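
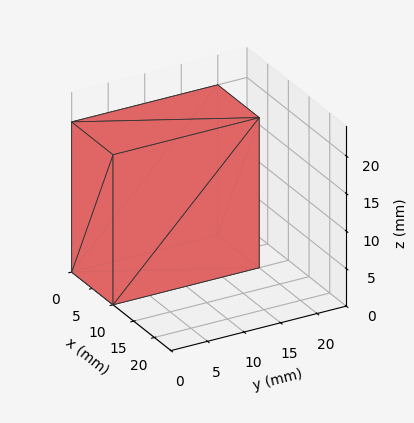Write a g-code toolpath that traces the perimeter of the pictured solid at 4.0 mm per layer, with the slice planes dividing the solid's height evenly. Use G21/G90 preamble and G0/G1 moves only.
Reading the render: the shape is a rectangular box, roughly 10 × 20 mm footprint and 20 mm tall (dimensions read to the nearest mm from the axis ticks). For the g-code, the solid's height is divided into equal slices at the stated Δz and each level perimeter traced with G1 moves after a G0 lift.

; perimeter-only toolpath
G21 ; units = mm
G90 ; absolute positioning
G28 ; home
; layer 1
G0 Z4.0
G0 X0.0 Y0.0
G1 X10.0 Y0.0
G1 X10.0 Y20.0
G1 X0.0 Y20.0
G1 X0.0 Y0.0
; layer 2
G0 Z8.0
G0 X0.0 Y0.0
G1 X10.0 Y0.0
G1 X10.0 Y20.0
G1 X0.0 Y20.0
G1 X0.0 Y0.0
; layer 3
G0 Z12.0
G0 X0.0 Y0.0
G1 X10.0 Y0.0
G1 X10.0 Y20.0
G1 X0.0 Y20.0
G1 X0.0 Y0.0
; layer 4
G0 Z16.0
G0 X0.0 Y0.0
G1 X10.0 Y0.0
G1 X10.0 Y20.0
G1 X0.0 Y20.0
G1 X0.0 Y0.0
; layer 5
G0 Z20.0
G0 X0.0 Y0.0
G1 X10.0 Y0.0
G1 X10.0 Y20.0
G1 X0.0 Y20.0
G1 X0.0 Y0.0
M2 ; end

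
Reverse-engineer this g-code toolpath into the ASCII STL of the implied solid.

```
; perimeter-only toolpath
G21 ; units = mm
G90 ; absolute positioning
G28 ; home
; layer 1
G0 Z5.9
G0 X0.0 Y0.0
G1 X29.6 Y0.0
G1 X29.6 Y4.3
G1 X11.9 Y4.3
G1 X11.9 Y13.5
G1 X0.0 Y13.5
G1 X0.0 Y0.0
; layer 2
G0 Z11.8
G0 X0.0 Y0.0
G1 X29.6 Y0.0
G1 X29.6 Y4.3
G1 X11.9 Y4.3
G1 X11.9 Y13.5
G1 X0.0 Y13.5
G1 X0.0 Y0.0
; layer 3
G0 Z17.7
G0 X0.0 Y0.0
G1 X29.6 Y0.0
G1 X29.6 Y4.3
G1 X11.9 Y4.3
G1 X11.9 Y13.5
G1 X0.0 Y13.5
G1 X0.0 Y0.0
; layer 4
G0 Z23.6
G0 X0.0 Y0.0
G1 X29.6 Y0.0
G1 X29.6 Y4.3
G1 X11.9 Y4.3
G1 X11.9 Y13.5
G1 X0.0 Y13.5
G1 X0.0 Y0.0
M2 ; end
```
solid part
  facet normal 0.0000 0.0000 -1.0000
    outer loop
      vertex 29.6 4.3 0.0
      vertex 29.6 0.0 0.0
      vertex 0.0 0.0 0.0
    endloop
  endfacet
  facet normal 0.0000 0.0000 -1.0000
    outer loop
      vertex 11.9 4.3 0.0
      vertex 29.6 4.3 0.0
      vertex 0.0 0.0 0.0
    endloop
  endfacet
  facet normal 0.0000 0.0000 -1.0000
    outer loop
      vertex 11.9 13.5 0.0
      vertex 11.9 4.3 0.0
      vertex 0.0 0.0 0.0
    endloop
  endfacet
  facet normal 0.0000 0.0000 -1.0000
    outer loop
      vertex 0.0 13.5 0.0
      vertex 11.9 13.5 0.0
      vertex 0.0 0.0 0.0
    endloop
  endfacet
  facet normal 0.0000 0.0000 1.0000
    outer loop
      vertex 0.0 0.0 23.6
      vertex 29.6 0.0 23.6
      vertex 29.6 4.3 23.6
    endloop
  endfacet
  facet normal 0.0000 0.0000 1.0000
    outer loop
      vertex 0.0 0.0 23.6
      vertex 29.6 4.3 23.6
      vertex 11.9 4.3 23.6
    endloop
  endfacet
  facet normal 0.0000 0.0000 1.0000
    outer loop
      vertex 0.0 0.0 23.6
      vertex 11.9 4.3 23.6
      vertex 11.9 13.5 23.6
    endloop
  endfacet
  facet normal 0.0000 0.0000 1.0000
    outer loop
      vertex 0.0 0.0 23.6
      vertex 11.9 13.5 23.6
      vertex 0.0 13.5 23.6
    endloop
  endfacet
  facet normal 0.0000 -1.0000 0.0000
    outer loop
      vertex 0.0 0.0 0.0
      vertex 29.6 0.0 0.0
      vertex 29.6 0.0 23.6
    endloop
  endfacet
  facet normal 0.0000 -1.0000 0.0000
    outer loop
      vertex 0.0 0.0 0.0
      vertex 29.6 0.0 23.6
      vertex 0.0 0.0 23.6
    endloop
  endfacet
  facet normal 1.0000 0.0000 0.0000
    outer loop
      vertex 29.6 0.0 0.0
      vertex 29.6 4.3 0.0
      vertex 29.6 4.3 23.6
    endloop
  endfacet
  facet normal 1.0000 0.0000 0.0000
    outer loop
      vertex 29.6 0.0 0.0
      vertex 29.6 4.3 23.6
      vertex 29.6 0.0 23.6
    endloop
  endfacet
  facet normal 0.0000 1.0000 0.0000
    outer loop
      vertex 29.6 4.3 0.0
      vertex 11.9 4.3 0.0
      vertex 11.9 4.3 23.6
    endloop
  endfacet
  facet normal 0.0000 1.0000 0.0000
    outer loop
      vertex 29.6 4.3 0.0
      vertex 11.9 4.3 23.6
      vertex 29.6 4.3 23.6
    endloop
  endfacet
  facet normal 1.0000 0.0000 0.0000
    outer loop
      vertex 11.9 4.3 0.0
      vertex 11.9 13.5 0.0
      vertex 11.9 13.5 23.6
    endloop
  endfacet
  facet normal 1.0000 0.0000 0.0000
    outer loop
      vertex 11.9 4.3 0.0
      vertex 11.9 13.5 23.6
      vertex 11.9 4.3 23.6
    endloop
  endfacet
  facet normal 0.0000 1.0000 0.0000
    outer loop
      vertex 11.9 13.5 0.0
      vertex 0.0 13.5 0.0
      vertex 0.0 13.5 23.6
    endloop
  endfacet
  facet normal 0.0000 1.0000 0.0000
    outer loop
      vertex 11.9 13.5 0.0
      vertex 0.0 13.5 23.6
      vertex 11.9 13.5 23.6
    endloop
  endfacet
  facet normal -1.0000 0.0000 0.0000
    outer loop
      vertex 0.0 13.5 0.0
      vertex 0.0 0.0 0.0
      vertex 0.0 0.0 23.6
    endloop
  endfacet
  facet normal -1.0000 0.0000 0.0000
    outer loop
      vertex 0.0 13.5 0.0
      vertex 0.0 0.0 23.6
      vertex 0.0 13.5 23.6
    endloop
  endfacet
endsolid part

The G0 Z moves step by Δz≈5.9 mm. Every layer's G1 loop is the same polygon, so the solid is a straight extrusion of it from z=0 to z≈23.6. Closing with flat bottom and top caps and triangulating gives 20 facets — an L-shaped prism: outer 29.6 × 13.5 mm, arm thicknesses ≈ 4.3 mm (horizontal) and 11.9 mm (vertical), extruded 23.6 mm in z.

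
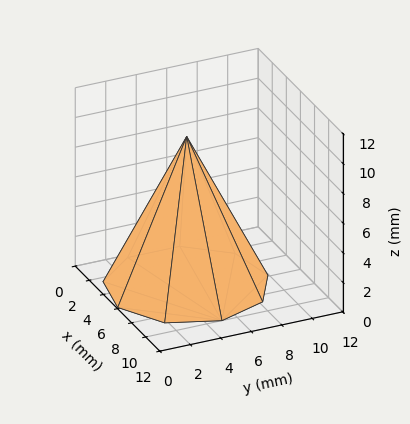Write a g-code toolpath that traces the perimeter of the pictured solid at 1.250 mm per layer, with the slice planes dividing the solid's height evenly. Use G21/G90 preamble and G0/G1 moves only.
Reading the render: the shape is a regular 9-sided pyramid, base circumscribed radius ≈ 5 mm, apex at z ≈ 10 mm (dimensions read to the nearest mm from the axis ticks). For the g-code, the solid's height is divided into equal slices at the stated Δz and each level perimeter traced with G1 moves after a G0 lift.

; perimeter-only toolpath
G21 ; units = mm
G90 ; absolute positioning
G28 ; home
; layer 1
G0 Z1.250
G0 X9.375 Y5.000
G1 X8.351 Y7.812
G1 X5.760 Y9.308
G1 X2.812 Y8.789
G1 X0.889 Y6.496
G1 X0.889 Y3.504
G1 X2.812 Y1.211
G1 X5.760 Y0.692
G1 X8.351 Y2.188
G1 X9.375 Y5.000
; layer 2
G0 Z2.500
G0 X8.750 Y5.000
G1 X7.873 Y7.411
G1 X5.651 Y8.693
G1 X3.125 Y8.248
G1 X1.476 Y6.282
G1 X1.476 Y3.718
G1 X3.125 Y1.752
G1 X5.651 Y1.307
G1 X7.873 Y2.590
G1 X8.750 Y5.000
; layer 3
G0 Z3.750
G0 X8.125 Y5.000
G1 X7.394 Y7.009
G1 X5.543 Y8.078
G1 X3.438 Y7.706
G1 X2.064 Y6.069
G1 X2.064 Y3.931
G1 X3.438 Y2.294
G1 X5.543 Y1.923
G1 X7.394 Y2.991
G1 X8.125 Y5.000
; layer 4
G0 Z5.000
G0 X7.500 Y5.000
G1 X6.915 Y6.607
G1 X5.434 Y7.462
G1 X3.750 Y7.165
G1 X2.651 Y5.855
G1 X2.651 Y4.145
G1 X3.750 Y2.835
G1 X5.434 Y2.538
G1 X6.915 Y3.393
G1 X7.500 Y5.000
; layer 5
G0 Z6.250
G0 X6.875 Y5.000
G1 X6.436 Y6.205
G1 X5.325 Y6.846
G1 X4.062 Y6.624
G1 X3.238 Y5.641
G1 X3.238 Y4.359
G1 X4.062 Y3.376
G1 X5.325 Y3.154
G1 X6.436 Y3.795
G1 X6.875 Y5.000
; layer 6
G0 Z7.500
G0 X6.250 Y5.000
G1 X5.957 Y5.803
G1 X5.217 Y6.231
G1 X4.375 Y6.082
G1 X3.825 Y5.428
G1 X3.825 Y4.572
G1 X4.375 Y3.917
G1 X5.217 Y3.769
G1 X5.957 Y4.197
G1 X6.250 Y5.000
; layer 7
G0 Z8.750
G0 X5.625 Y5.000
G1 X5.479 Y5.402
G1 X5.109 Y5.615
G1 X4.688 Y5.541
G1 X4.413 Y5.214
G1 X4.413 Y4.786
G1 X4.688 Y4.459
G1 X5.109 Y4.385
G1 X5.479 Y4.598
G1 X5.625 Y5.000
M2 ; end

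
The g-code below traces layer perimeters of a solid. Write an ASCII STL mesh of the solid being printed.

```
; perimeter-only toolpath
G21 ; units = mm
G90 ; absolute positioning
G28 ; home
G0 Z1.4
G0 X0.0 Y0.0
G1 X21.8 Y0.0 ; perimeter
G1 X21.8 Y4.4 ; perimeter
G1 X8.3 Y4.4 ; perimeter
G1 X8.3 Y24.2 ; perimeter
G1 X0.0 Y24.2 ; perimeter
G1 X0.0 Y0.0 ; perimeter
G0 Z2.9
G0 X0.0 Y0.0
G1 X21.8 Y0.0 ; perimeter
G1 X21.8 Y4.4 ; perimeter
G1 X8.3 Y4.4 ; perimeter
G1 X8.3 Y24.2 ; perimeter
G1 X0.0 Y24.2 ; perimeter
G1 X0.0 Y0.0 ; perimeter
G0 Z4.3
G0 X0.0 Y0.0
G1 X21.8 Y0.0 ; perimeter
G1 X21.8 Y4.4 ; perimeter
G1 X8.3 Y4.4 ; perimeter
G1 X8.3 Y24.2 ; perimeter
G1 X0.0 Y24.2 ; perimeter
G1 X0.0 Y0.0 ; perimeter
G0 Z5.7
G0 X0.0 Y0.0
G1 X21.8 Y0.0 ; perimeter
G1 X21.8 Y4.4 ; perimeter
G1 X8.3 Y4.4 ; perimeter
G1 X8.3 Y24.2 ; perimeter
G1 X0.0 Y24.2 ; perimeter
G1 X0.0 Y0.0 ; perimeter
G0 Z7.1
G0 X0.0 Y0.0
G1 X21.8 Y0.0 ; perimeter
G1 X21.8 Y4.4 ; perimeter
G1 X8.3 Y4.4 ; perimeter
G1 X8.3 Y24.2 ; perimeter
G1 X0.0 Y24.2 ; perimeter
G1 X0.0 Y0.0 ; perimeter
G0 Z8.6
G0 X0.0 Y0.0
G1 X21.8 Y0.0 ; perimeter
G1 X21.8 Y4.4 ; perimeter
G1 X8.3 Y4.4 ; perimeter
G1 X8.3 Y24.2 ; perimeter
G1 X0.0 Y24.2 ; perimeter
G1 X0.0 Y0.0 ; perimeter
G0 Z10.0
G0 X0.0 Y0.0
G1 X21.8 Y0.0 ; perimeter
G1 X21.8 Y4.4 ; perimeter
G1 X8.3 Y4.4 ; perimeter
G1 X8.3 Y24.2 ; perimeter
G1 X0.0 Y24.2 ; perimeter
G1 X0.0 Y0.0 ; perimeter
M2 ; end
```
solid part
  facet normal 0.0000 0.0000 -1.0000
    outer loop
      vertex 21.8 4.4 0.0
      vertex 21.8 0.0 0.0
      vertex 0.0 0.0 0.0
    endloop
  endfacet
  facet normal 0.0000 0.0000 -1.0000
    outer loop
      vertex 8.3 4.4 0.0
      vertex 21.8 4.4 0.0
      vertex 0.0 0.0 0.0
    endloop
  endfacet
  facet normal 0.0000 0.0000 -1.0000
    outer loop
      vertex 8.3 24.2 0.0
      vertex 8.3 4.4 0.0
      vertex 0.0 0.0 0.0
    endloop
  endfacet
  facet normal 0.0000 0.0000 -1.0000
    outer loop
      vertex 0.0 24.2 0.0
      vertex 8.3 24.2 0.0
      vertex 0.0 0.0 0.0
    endloop
  endfacet
  facet normal 0.0000 0.0000 1.0000
    outer loop
      vertex 0.0 0.0 10.0
      vertex 21.8 0.0 10.0
      vertex 21.8 4.4 10.0
    endloop
  endfacet
  facet normal 0.0000 0.0000 1.0000
    outer loop
      vertex 0.0 0.0 10.0
      vertex 21.8 4.4 10.0
      vertex 8.3 4.4 10.0
    endloop
  endfacet
  facet normal 0.0000 0.0000 1.0000
    outer loop
      vertex 0.0 0.0 10.0
      vertex 8.3 4.4 10.0
      vertex 8.3 24.2 10.0
    endloop
  endfacet
  facet normal 0.0000 0.0000 1.0000
    outer loop
      vertex 0.0 0.0 10.0
      vertex 8.3 24.2 10.0
      vertex 0.0 24.2 10.0
    endloop
  endfacet
  facet normal 0.0000 -1.0000 0.0000
    outer loop
      vertex 0.0 0.0 0.0
      vertex 21.8 0.0 0.0
      vertex 21.8 0.0 10.0
    endloop
  endfacet
  facet normal 0.0000 -1.0000 0.0000
    outer loop
      vertex 0.0 0.0 0.0
      vertex 21.8 0.0 10.0
      vertex 0.0 0.0 10.0
    endloop
  endfacet
  facet normal 1.0000 0.0000 0.0000
    outer loop
      vertex 21.8 0.0 0.0
      vertex 21.8 4.4 0.0
      vertex 21.8 4.4 10.0
    endloop
  endfacet
  facet normal 1.0000 0.0000 0.0000
    outer loop
      vertex 21.8 0.0 0.0
      vertex 21.8 4.4 10.0
      vertex 21.8 0.0 10.0
    endloop
  endfacet
  facet normal 0.0000 1.0000 0.0000
    outer loop
      vertex 21.8 4.4 0.0
      vertex 8.3 4.4 0.0
      vertex 8.3 4.4 10.0
    endloop
  endfacet
  facet normal 0.0000 1.0000 0.0000
    outer loop
      vertex 21.8 4.4 0.0
      vertex 8.3 4.4 10.0
      vertex 21.8 4.4 10.0
    endloop
  endfacet
  facet normal 1.0000 0.0000 0.0000
    outer loop
      vertex 8.3 4.4 0.0
      vertex 8.3 24.2 0.0
      vertex 8.3 24.2 10.0
    endloop
  endfacet
  facet normal 1.0000 0.0000 0.0000
    outer loop
      vertex 8.3 4.4 0.0
      vertex 8.3 24.2 10.0
      vertex 8.3 4.4 10.0
    endloop
  endfacet
  facet normal 0.0000 1.0000 0.0000
    outer loop
      vertex 8.3 24.2 0.0
      vertex 0.0 24.2 0.0
      vertex 0.0 24.2 10.0
    endloop
  endfacet
  facet normal 0.0000 1.0000 0.0000
    outer loop
      vertex 8.3 24.2 0.0
      vertex 0.0 24.2 10.0
      vertex 8.3 24.2 10.0
    endloop
  endfacet
  facet normal -1.0000 0.0000 0.0000
    outer loop
      vertex 0.0 24.2 0.0
      vertex 0.0 0.0 0.0
      vertex 0.0 0.0 10.0
    endloop
  endfacet
  facet normal -1.0000 0.0000 0.0000
    outer loop
      vertex 0.0 24.2 0.0
      vertex 0.0 0.0 10.0
      vertex 0.0 24.2 10.0
    endloop
  endfacet
endsolid part

The G0 Z moves step by Δz≈1.4 mm. Every layer's G1 loop is the same polygon, so the solid is a straight extrusion of it from z=0 to z≈10. Closing with flat bottom and top caps and triangulating gives 20 facets — an L-shaped prism: outer 21.8 × 24.2 mm, arm thicknesses ≈ 4.4 mm (horizontal) and 8.3 mm (vertical), extruded 10 mm in z.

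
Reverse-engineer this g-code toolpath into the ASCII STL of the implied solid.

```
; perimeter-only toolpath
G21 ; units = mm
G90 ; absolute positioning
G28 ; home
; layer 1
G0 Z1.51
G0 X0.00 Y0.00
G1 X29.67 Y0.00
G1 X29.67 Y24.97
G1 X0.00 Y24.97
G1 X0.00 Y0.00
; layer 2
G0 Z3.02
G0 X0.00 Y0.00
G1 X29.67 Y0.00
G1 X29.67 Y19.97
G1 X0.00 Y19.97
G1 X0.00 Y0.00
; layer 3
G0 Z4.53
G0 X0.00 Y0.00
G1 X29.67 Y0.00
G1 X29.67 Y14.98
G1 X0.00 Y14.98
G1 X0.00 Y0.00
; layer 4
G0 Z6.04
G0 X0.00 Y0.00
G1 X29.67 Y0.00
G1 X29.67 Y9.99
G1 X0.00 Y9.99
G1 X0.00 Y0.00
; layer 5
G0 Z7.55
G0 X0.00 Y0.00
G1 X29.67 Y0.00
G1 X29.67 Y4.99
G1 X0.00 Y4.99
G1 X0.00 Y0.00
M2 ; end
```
solid part
  facet normal 0.0000 0.0000 -1.0000
    outer loop
      vertex 29.67 29.96 0.00
      vertex 29.67 0.00 0.00
      vertex 0.00 0.00 0.00
    endloop
  endfacet
  facet normal 0.0000 0.0000 -1.0000
    outer loop
      vertex 0.00 29.96 0.00
      vertex 29.67 29.96 0.00
      vertex 0.00 0.00 0.00
    endloop
  endfacet
  facet normal 0.0000 -1.0000 0.0000
    outer loop
      vertex 0.00 0.00 0.00
      vertex 29.67 0.00 0.00
      vertex 29.67 0.00 9.06
    endloop
  endfacet
  facet normal 0.0000 -1.0000 0.0000
    outer loop
      vertex 0.00 0.00 0.00
      vertex 29.67 0.00 9.06
      vertex 0.00 0.00 9.06
    endloop
  endfacet
  facet normal 0.0000 0.2895 0.9572
    outer loop
      vertex 0.00 0.00 9.06
      vertex 29.67 0.00 9.06
      vertex 29.67 29.96 0.00
    endloop
  endfacet
  facet normal 0.0000 0.2895 0.9572
    outer loop
      vertex 0.00 0.00 9.06
      vertex 29.67 29.96 0.00
      vertex 0.00 29.96 0.00
    endloop
  endfacet
  facet normal -1.0000 0.0000 0.0000
    outer loop
      vertex 0.00 0.00 9.06
      vertex 0.00 29.96 0.00
      vertex 0.00 0.00 0.00
    endloop
  endfacet
  facet normal 1.0000 0.0000 0.0000
    outer loop
      vertex 29.67 0.00 0.00
      vertex 29.67 29.96 0.00
      vertex 29.67 0.00 9.06
    endloop
  endfacet
endsolid part

The G0 Z moves step by Δz≈1.51 mm. The G1 loops shrink linearly with z, so the solid tapers from its base footprint up to z≈9.06. Closing with a flat bottom cap and the tapered top and triangulating gives 8 facets — a wedge (ramp): 29.7 × 30 mm base, rising to 9.06 mm along the y=0 edge and sloping linearly to z=0 at y=30.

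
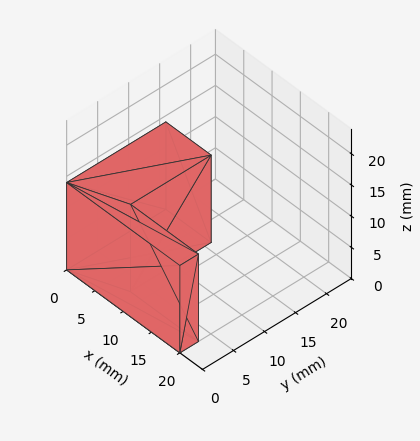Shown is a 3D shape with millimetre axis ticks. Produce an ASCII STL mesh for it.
Reading the render: the shape is an L-shaped prism: outer 20 × 16 mm, arm thicknesses ≈ 3 mm (horizontal) and 8 mm (vertical), extruded 14 mm in z (dimensions read to the nearest mm from the axis ticks). For the STL, each face is triangulated and given an outward normal.

solid part
  facet normal 0.0000 0.0000 -1.0000
    outer loop
      vertex 20.000 3.000 0.000
      vertex 20.000 0.000 0.000
      vertex 0.000 0.000 0.000
    endloop
  endfacet
  facet normal 0.0000 0.0000 -1.0000
    outer loop
      vertex 8.000 3.000 0.000
      vertex 20.000 3.000 0.000
      vertex 0.000 0.000 0.000
    endloop
  endfacet
  facet normal 0.0000 0.0000 -1.0000
    outer loop
      vertex 8.000 16.000 0.000
      vertex 8.000 3.000 0.000
      vertex 0.000 0.000 0.000
    endloop
  endfacet
  facet normal 0.0000 0.0000 -1.0000
    outer loop
      vertex 0.000 16.000 0.000
      vertex 8.000 16.000 0.000
      vertex 0.000 0.000 0.000
    endloop
  endfacet
  facet normal 0.0000 0.0000 1.0000
    outer loop
      vertex 0.000 0.000 14.000
      vertex 20.000 0.000 14.000
      vertex 20.000 3.000 14.000
    endloop
  endfacet
  facet normal 0.0000 0.0000 1.0000
    outer loop
      vertex 0.000 0.000 14.000
      vertex 20.000 3.000 14.000
      vertex 8.000 3.000 14.000
    endloop
  endfacet
  facet normal 0.0000 0.0000 1.0000
    outer loop
      vertex 0.000 0.000 14.000
      vertex 8.000 3.000 14.000
      vertex 8.000 16.000 14.000
    endloop
  endfacet
  facet normal 0.0000 0.0000 1.0000
    outer loop
      vertex 0.000 0.000 14.000
      vertex 8.000 16.000 14.000
      vertex 0.000 16.000 14.000
    endloop
  endfacet
  facet normal 0.0000 -1.0000 0.0000
    outer loop
      vertex 0.000 0.000 0.000
      vertex 20.000 0.000 0.000
      vertex 20.000 0.000 14.000
    endloop
  endfacet
  facet normal 0.0000 -1.0000 0.0000
    outer loop
      vertex 0.000 0.000 0.000
      vertex 20.000 0.000 14.000
      vertex 0.000 0.000 14.000
    endloop
  endfacet
  facet normal 1.0000 0.0000 0.0000
    outer loop
      vertex 20.000 0.000 0.000
      vertex 20.000 3.000 0.000
      vertex 20.000 3.000 14.000
    endloop
  endfacet
  facet normal 1.0000 0.0000 0.0000
    outer loop
      vertex 20.000 0.000 0.000
      vertex 20.000 3.000 14.000
      vertex 20.000 0.000 14.000
    endloop
  endfacet
  facet normal 0.0000 1.0000 0.0000
    outer loop
      vertex 20.000 3.000 0.000
      vertex 8.000 3.000 0.000
      vertex 8.000 3.000 14.000
    endloop
  endfacet
  facet normal 0.0000 1.0000 0.0000
    outer loop
      vertex 20.000 3.000 0.000
      vertex 8.000 3.000 14.000
      vertex 20.000 3.000 14.000
    endloop
  endfacet
  facet normal 1.0000 0.0000 0.0000
    outer loop
      vertex 8.000 3.000 0.000
      vertex 8.000 16.000 0.000
      vertex 8.000 16.000 14.000
    endloop
  endfacet
  facet normal 1.0000 0.0000 0.0000
    outer loop
      vertex 8.000 3.000 0.000
      vertex 8.000 16.000 14.000
      vertex 8.000 3.000 14.000
    endloop
  endfacet
  facet normal 0.0000 1.0000 0.0000
    outer loop
      vertex 8.000 16.000 0.000
      vertex 0.000 16.000 0.000
      vertex 0.000 16.000 14.000
    endloop
  endfacet
  facet normal 0.0000 1.0000 0.0000
    outer loop
      vertex 8.000 16.000 0.000
      vertex 0.000 16.000 14.000
      vertex 8.000 16.000 14.000
    endloop
  endfacet
  facet normal -1.0000 0.0000 0.0000
    outer loop
      vertex 0.000 16.000 0.000
      vertex 0.000 0.000 0.000
      vertex 0.000 0.000 14.000
    endloop
  endfacet
  facet normal -1.0000 0.0000 0.0000
    outer loop
      vertex 0.000 16.000 0.000
      vertex 0.000 0.000 14.000
      vertex 0.000 16.000 14.000
    endloop
  endfacet
endsolid part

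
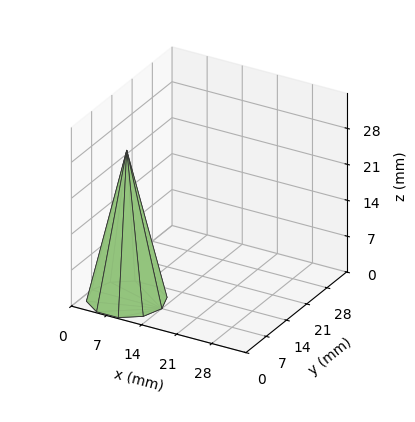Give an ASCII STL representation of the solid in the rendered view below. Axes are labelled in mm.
Reading the render: the shape is a regular 10-sided pyramid, base circumscribed radius ≈ 7 mm, apex at z ≈ 29 mm (dimensions read to the nearest mm from the axis ticks). For the STL, each face is triangulated and given an outward normal.

solid part
  facet normal 0.0000 0.0000 -1.0000
    outer loop
      vertex 9.163 13.657 0.000
      vertex 12.663 11.114 0.000
      vertex 14.000 7.000 0.000
    endloop
  endfacet
  facet normal 0.0000 0.0000 -1.0000
    outer loop
      vertex 4.837 13.657 0.000
      vertex 9.163 13.657 0.000
      vertex 14.000 7.000 0.000
    endloop
  endfacet
  facet normal 0.0000 0.0000 -1.0000
    outer loop
      vertex 1.337 11.114 0.000
      vertex 4.837 13.657 0.000
      vertex 14.000 7.000 0.000
    endloop
  endfacet
  facet normal 0.0000 0.0000 -1.0000
    outer loop
      vertex 0.000 7.000 0.000
      vertex 1.337 11.114 0.000
      vertex 14.000 7.000 0.000
    endloop
  endfacet
  facet normal 0.0000 0.0000 -1.0000
    outer loop
      vertex 1.337 2.886 0.000
      vertex 0.000 7.000 0.000
      vertex 14.000 7.000 0.000
    endloop
  endfacet
  facet normal 0.0000 0.0000 -1.0000
    outer loop
      vertex 4.837 0.343 0.000
      vertex 1.337 2.886 0.000
      vertex 14.000 7.000 0.000
    endloop
  endfacet
  facet normal 0.0000 0.0000 -1.0000
    outer loop
      vertex 9.163 0.343 0.000
      vertex 4.837 0.343 0.000
      vertex 14.000 7.000 0.000
    endloop
  endfacet
  facet normal 0.0000 0.0000 -1.0000
    outer loop
      vertex 12.663 2.886 0.000
      vertex 9.163 0.343 0.000
      vertex 14.000 7.000 0.000
    endloop
  endfacet
  facet normal 0.9269 0.3012 0.2237
    outer loop
      vertex 14.000 7.000 0.000
      vertex 12.663 11.114 0.000
      vertex 7.000 7.000 29.000
    endloop
  endfacet
  facet normal 0.5729 0.7885 0.2237
    outer loop
      vertex 12.663 11.114 0.000
      vertex 9.163 13.657 0.000
      vertex 7.000 7.000 29.000
    endloop
  endfacet
  facet normal 0.0000 0.9747 0.2237
    outer loop
      vertex 9.163 13.657 0.000
      vertex 4.837 13.657 0.000
      vertex 7.000 7.000 29.000
    endloop
  endfacet
  facet normal -0.5729 0.7885 0.2237
    outer loop
      vertex 4.837 13.657 0.000
      vertex 1.337 11.114 0.000
      vertex 7.000 7.000 29.000
    endloop
  endfacet
  facet normal -0.9269 0.3012 0.2237
    outer loop
      vertex 1.337 11.114 0.000
      vertex 0.000 7.000 0.000
      vertex 7.000 7.000 29.000
    endloop
  endfacet
  facet normal -0.9269 -0.3012 0.2237
    outer loop
      vertex 0.000 7.000 0.000
      vertex 1.337 2.886 0.000
      vertex 7.000 7.000 29.000
    endloop
  endfacet
  facet normal -0.5729 -0.7885 0.2237
    outer loop
      vertex 1.337 2.886 0.000
      vertex 4.837 0.343 0.000
      vertex 7.000 7.000 29.000
    endloop
  endfacet
  facet normal 0.0000 -0.9747 0.2237
    outer loop
      vertex 4.837 0.343 0.000
      vertex 9.163 0.343 0.000
      vertex 7.000 7.000 29.000
    endloop
  endfacet
  facet normal 0.5729 -0.7885 0.2237
    outer loop
      vertex 9.163 0.343 0.000
      vertex 12.663 2.886 0.000
      vertex 7.000 7.000 29.000
    endloop
  endfacet
  facet normal 0.9269 -0.3012 0.2237
    outer loop
      vertex 12.663 2.886 0.000
      vertex 14.000 7.000 0.000
      vertex 7.000 7.000 29.000
    endloop
  endfacet
endsolid part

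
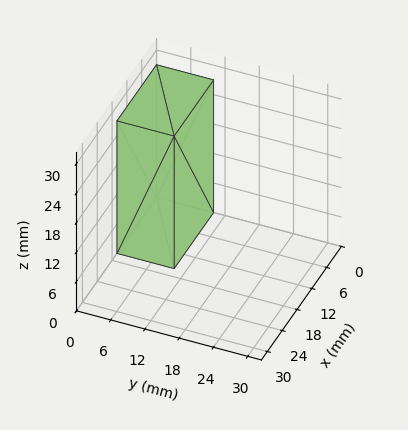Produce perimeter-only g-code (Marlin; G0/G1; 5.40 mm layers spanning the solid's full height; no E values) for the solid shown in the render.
Reading the render: the shape is a rectangular box, roughly 16 × 10 mm footprint and 27 mm tall (dimensions read to the nearest mm from the axis ticks). For the g-code, the solid's height is divided into equal slices at the stated Δz and each level perimeter traced with G1 moves after a G0 lift.

; perimeter-only toolpath
G21 ; units = mm
G90 ; absolute positioning
G28 ; home
; layer 1
G0 Z5.40
G0 X0.00 Y0.00
G1 X16.00 Y0.00
G1 X16.00 Y10.00
G1 X0.00 Y10.00
G1 X0.00 Y0.00
; layer 2
G0 Z10.80
G0 X0.00 Y0.00
G1 X16.00 Y0.00
G1 X16.00 Y10.00
G1 X0.00 Y10.00
G1 X0.00 Y0.00
; layer 3
G0 Z16.20
G0 X0.00 Y0.00
G1 X16.00 Y0.00
G1 X16.00 Y10.00
G1 X0.00 Y10.00
G1 X0.00 Y0.00
; layer 4
G0 Z21.60
G0 X0.00 Y0.00
G1 X16.00 Y0.00
G1 X16.00 Y10.00
G1 X0.00 Y10.00
G1 X0.00 Y0.00
; layer 5
G0 Z27.00
G0 X0.00 Y0.00
G1 X16.00 Y0.00
G1 X16.00 Y10.00
G1 X0.00 Y10.00
G1 X0.00 Y0.00
M2 ; end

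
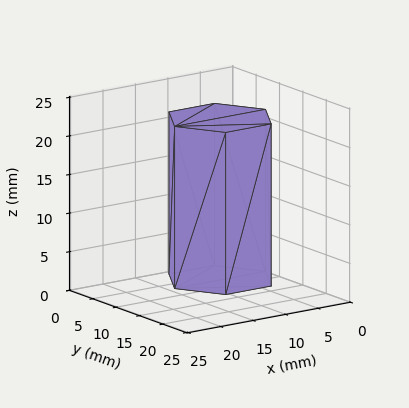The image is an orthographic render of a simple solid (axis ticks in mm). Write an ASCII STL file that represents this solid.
Reading the render: the shape is a regular 6-sided prism (a cylinder approximated with 6 flat sides), circumscribed radius ≈ 7 mm, height ≈ 21 mm (dimensions read to the nearest mm from the axis ticks). For the STL, each face is triangulated and given an outward normal.

solid part
  facet normal 0.0000 0.0000 -1.0000
    outer loop
      vertex 3.500 13.062 0.000
      vertex 10.500 13.062 0.000
      vertex 14.000 7.000 0.000
    endloop
  endfacet
  facet normal 0.0000 0.0000 -1.0000
    outer loop
      vertex 0.000 7.000 0.000
      vertex 3.500 13.062 0.000
      vertex 14.000 7.000 0.000
    endloop
  endfacet
  facet normal 0.0000 0.0000 -1.0000
    outer loop
      vertex 3.500 0.938 0.000
      vertex 0.000 7.000 0.000
      vertex 14.000 7.000 0.000
    endloop
  endfacet
  facet normal 0.0000 0.0000 -1.0000
    outer loop
      vertex 10.500 0.938 0.000
      vertex 3.500 0.938 0.000
      vertex 14.000 7.000 0.000
    endloop
  endfacet
  facet normal 0.0000 0.0000 1.0000
    outer loop
      vertex 14.000 7.000 21.000
      vertex 10.500 13.062 21.000
      vertex 3.500 13.062 21.000
    endloop
  endfacet
  facet normal 0.0000 0.0000 1.0000
    outer loop
      vertex 14.000 7.000 21.000
      vertex 3.500 13.062 21.000
      vertex 0.000 7.000 21.000
    endloop
  endfacet
  facet normal 0.0000 0.0000 1.0000
    outer loop
      vertex 14.000 7.000 21.000
      vertex 0.000 7.000 21.000
      vertex 3.500 0.938 21.000
    endloop
  endfacet
  facet normal 0.0000 0.0000 1.0000
    outer loop
      vertex 14.000 7.000 21.000
      vertex 3.500 0.938 21.000
      vertex 10.500 0.938 21.000
    endloop
  endfacet
  facet normal 0.8660 0.5000 0.0000
    outer loop
      vertex 14.000 7.000 0.000
      vertex 10.500 13.062 0.000
      vertex 10.500 13.062 21.000
    endloop
  endfacet
  facet normal 0.8660 0.5000 0.0000
    outer loop
      vertex 14.000 7.000 0.000
      vertex 10.500 13.062 21.000
      vertex 14.000 7.000 21.000
    endloop
  endfacet
  facet normal 0.0000 1.0000 0.0000
    outer loop
      vertex 10.500 13.062 0.000
      vertex 3.500 13.062 0.000
      vertex 3.500 13.062 21.000
    endloop
  endfacet
  facet normal 0.0000 1.0000 0.0000
    outer loop
      vertex 10.500 13.062 0.000
      vertex 3.500 13.062 21.000
      vertex 10.500 13.062 21.000
    endloop
  endfacet
  facet normal -0.8660 0.5000 0.0000
    outer loop
      vertex 3.500 13.062 0.000
      vertex 0.000 7.000 0.000
      vertex 0.000 7.000 21.000
    endloop
  endfacet
  facet normal -0.8660 0.5000 0.0000
    outer loop
      vertex 3.500 13.062 0.000
      vertex 0.000 7.000 21.000
      vertex 3.500 13.062 21.000
    endloop
  endfacet
  facet normal -0.8660 -0.5000 0.0000
    outer loop
      vertex 0.000 7.000 0.000
      vertex 3.500 0.938 0.000
      vertex 3.500 0.938 21.000
    endloop
  endfacet
  facet normal -0.8660 -0.5000 0.0000
    outer loop
      vertex 0.000 7.000 0.000
      vertex 3.500 0.938 21.000
      vertex 0.000 7.000 21.000
    endloop
  endfacet
  facet normal 0.0000 -1.0000 0.0000
    outer loop
      vertex 3.500 0.938 0.000
      vertex 10.500 0.938 0.000
      vertex 10.500 0.938 21.000
    endloop
  endfacet
  facet normal 0.0000 -1.0000 0.0000
    outer loop
      vertex 3.500 0.938 0.000
      vertex 10.500 0.938 21.000
      vertex 3.500 0.938 21.000
    endloop
  endfacet
  facet normal 0.8660 -0.5000 0.0000
    outer loop
      vertex 10.500 0.938 0.000
      vertex 14.000 7.000 0.000
      vertex 14.000 7.000 21.000
    endloop
  endfacet
  facet normal 0.8660 -0.5000 0.0000
    outer loop
      vertex 10.500 0.938 0.000
      vertex 14.000 7.000 21.000
      vertex 10.500 0.938 21.000
    endloop
  endfacet
endsolid part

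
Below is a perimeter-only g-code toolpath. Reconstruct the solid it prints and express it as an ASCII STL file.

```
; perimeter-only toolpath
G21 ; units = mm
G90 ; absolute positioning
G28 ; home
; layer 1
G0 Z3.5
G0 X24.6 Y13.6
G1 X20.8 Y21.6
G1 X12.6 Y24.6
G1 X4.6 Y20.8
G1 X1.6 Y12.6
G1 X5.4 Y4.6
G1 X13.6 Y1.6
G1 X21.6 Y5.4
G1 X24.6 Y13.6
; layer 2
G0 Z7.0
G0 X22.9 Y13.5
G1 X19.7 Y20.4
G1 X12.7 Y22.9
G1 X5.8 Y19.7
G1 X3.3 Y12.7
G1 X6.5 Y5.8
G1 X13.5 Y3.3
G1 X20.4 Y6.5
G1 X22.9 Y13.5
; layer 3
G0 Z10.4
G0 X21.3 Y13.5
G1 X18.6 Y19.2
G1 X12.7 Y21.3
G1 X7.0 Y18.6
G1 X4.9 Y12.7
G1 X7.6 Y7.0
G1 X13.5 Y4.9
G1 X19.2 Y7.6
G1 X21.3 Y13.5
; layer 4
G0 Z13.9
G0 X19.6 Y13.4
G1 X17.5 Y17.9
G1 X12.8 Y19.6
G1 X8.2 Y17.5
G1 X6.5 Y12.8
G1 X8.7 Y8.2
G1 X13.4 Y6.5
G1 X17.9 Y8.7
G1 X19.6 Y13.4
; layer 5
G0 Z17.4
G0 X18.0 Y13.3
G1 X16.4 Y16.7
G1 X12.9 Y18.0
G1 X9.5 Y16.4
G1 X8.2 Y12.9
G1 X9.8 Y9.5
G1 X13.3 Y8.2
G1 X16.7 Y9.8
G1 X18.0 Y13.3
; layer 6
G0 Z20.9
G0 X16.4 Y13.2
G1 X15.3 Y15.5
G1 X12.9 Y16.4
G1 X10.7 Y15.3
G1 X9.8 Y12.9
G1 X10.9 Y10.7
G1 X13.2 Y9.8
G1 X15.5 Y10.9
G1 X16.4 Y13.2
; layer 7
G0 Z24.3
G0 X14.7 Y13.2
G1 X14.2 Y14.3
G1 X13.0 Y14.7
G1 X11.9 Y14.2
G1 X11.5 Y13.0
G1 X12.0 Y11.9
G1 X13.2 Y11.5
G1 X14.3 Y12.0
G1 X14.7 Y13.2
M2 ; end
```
solid part
  facet normal 0.0000 0.0000 -1.0000
    outer loop
      vertex 12.5 26.2 0.0
      vertex 21.9 22.8 0.0
      vertex 26.2 13.7 0.0
    endloop
  endfacet
  facet normal 0.0000 0.0000 -1.0000
    outer loop
      vertex 3.4 21.9 0.0
      vertex 12.5 26.2 0.0
      vertex 26.2 13.7 0.0
    endloop
  endfacet
  facet normal 0.0000 0.0000 -1.0000
    outer loop
      vertex 0.0 12.5 0.0
      vertex 3.4 21.9 0.0
      vertex 26.2 13.7 0.0
    endloop
  endfacet
  facet normal 0.0000 0.0000 -1.0000
    outer loop
      vertex 4.3 3.4 0.0
      vertex 0.0 12.5 0.0
      vertex 26.2 13.7 0.0
    endloop
  endfacet
  facet normal 0.0000 0.0000 -1.0000
    outer loop
      vertex 13.7 0.0 0.0
      vertex 4.3 3.4 0.0
      vertex 26.2 13.7 0.0
    endloop
  endfacet
  facet normal 0.0000 0.0000 -1.0000
    outer loop
      vertex 22.8 4.3 0.0
      vertex 13.7 0.0 0.0
      vertex 26.2 13.7 0.0
    endloop
  endfacet
  facet normal 0.8290 0.3917 0.3991
    outer loop
      vertex 26.2 13.7 0.0
      vertex 21.9 22.8 0.0
      vertex 13.1 13.1 27.8
    endloop
  endfacet
  facet normal 0.3118 0.8621 0.3995
    outer loop
      vertex 21.9 22.8 0.0
      vertex 12.5 26.2 0.0
      vertex 13.1 13.1 27.8
    endloop
  endfacet
  facet normal -0.3917 0.8290 0.3991
    outer loop
      vertex 12.5 26.2 0.0
      vertex 3.4 21.9 0.0
      vertex 13.1 13.1 27.8
    endloop
  endfacet
  facet normal -0.8621 0.3118 0.3995
    outer loop
      vertex 3.4 21.9 0.0
      vertex 0.0 12.5 0.0
      vertex 13.1 13.1 27.8
    endloop
  endfacet
  facet normal -0.8290 -0.3917 0.3991
    outer loop
      vertex 0.0 12.5 0.0
      vertex 4.3 3.4 0.0
      vertex 13.1 13.1 27.8
    endloop
  endfacet
  facet normal -0.3118 -0.8621 0.3995
    outer loop
      vertex 4.3 3.4 0.0
      vertex 13.7 0.0 0.0
      vertex 13.1 13.1 27.8
    endloop
  endfacet
  facet normal 0.3917 -0.8290 0.3991
    outer loop
      vertex 13.7 0.0 0.0
      vertex 22.8 4.3 0.0
      vertex 13.1 13.1 27.8
    endloop
  endfacet
  facet normal 0.8621 -0.3118 0.3995
    outer loop
      vertex 22.8 4.3 0.0
      vertex 26.2 13.7 0.0
      vertex 13.1 13.1 27.8
    endloop
  endfacet
endsolid part

The G0 Z moves step by Δz≈3.5 mm. The G1 loops shrink linearly with z, so the solid tapers from its base footprint up to z≈27.8. Closing with a flat bottom cap and the tapered top and triangulating gives 14 facets — a regular 8-sided pyramid, base circumscribed radius ≈ 13.1 mm, apex at z ≈ 27.8 mm.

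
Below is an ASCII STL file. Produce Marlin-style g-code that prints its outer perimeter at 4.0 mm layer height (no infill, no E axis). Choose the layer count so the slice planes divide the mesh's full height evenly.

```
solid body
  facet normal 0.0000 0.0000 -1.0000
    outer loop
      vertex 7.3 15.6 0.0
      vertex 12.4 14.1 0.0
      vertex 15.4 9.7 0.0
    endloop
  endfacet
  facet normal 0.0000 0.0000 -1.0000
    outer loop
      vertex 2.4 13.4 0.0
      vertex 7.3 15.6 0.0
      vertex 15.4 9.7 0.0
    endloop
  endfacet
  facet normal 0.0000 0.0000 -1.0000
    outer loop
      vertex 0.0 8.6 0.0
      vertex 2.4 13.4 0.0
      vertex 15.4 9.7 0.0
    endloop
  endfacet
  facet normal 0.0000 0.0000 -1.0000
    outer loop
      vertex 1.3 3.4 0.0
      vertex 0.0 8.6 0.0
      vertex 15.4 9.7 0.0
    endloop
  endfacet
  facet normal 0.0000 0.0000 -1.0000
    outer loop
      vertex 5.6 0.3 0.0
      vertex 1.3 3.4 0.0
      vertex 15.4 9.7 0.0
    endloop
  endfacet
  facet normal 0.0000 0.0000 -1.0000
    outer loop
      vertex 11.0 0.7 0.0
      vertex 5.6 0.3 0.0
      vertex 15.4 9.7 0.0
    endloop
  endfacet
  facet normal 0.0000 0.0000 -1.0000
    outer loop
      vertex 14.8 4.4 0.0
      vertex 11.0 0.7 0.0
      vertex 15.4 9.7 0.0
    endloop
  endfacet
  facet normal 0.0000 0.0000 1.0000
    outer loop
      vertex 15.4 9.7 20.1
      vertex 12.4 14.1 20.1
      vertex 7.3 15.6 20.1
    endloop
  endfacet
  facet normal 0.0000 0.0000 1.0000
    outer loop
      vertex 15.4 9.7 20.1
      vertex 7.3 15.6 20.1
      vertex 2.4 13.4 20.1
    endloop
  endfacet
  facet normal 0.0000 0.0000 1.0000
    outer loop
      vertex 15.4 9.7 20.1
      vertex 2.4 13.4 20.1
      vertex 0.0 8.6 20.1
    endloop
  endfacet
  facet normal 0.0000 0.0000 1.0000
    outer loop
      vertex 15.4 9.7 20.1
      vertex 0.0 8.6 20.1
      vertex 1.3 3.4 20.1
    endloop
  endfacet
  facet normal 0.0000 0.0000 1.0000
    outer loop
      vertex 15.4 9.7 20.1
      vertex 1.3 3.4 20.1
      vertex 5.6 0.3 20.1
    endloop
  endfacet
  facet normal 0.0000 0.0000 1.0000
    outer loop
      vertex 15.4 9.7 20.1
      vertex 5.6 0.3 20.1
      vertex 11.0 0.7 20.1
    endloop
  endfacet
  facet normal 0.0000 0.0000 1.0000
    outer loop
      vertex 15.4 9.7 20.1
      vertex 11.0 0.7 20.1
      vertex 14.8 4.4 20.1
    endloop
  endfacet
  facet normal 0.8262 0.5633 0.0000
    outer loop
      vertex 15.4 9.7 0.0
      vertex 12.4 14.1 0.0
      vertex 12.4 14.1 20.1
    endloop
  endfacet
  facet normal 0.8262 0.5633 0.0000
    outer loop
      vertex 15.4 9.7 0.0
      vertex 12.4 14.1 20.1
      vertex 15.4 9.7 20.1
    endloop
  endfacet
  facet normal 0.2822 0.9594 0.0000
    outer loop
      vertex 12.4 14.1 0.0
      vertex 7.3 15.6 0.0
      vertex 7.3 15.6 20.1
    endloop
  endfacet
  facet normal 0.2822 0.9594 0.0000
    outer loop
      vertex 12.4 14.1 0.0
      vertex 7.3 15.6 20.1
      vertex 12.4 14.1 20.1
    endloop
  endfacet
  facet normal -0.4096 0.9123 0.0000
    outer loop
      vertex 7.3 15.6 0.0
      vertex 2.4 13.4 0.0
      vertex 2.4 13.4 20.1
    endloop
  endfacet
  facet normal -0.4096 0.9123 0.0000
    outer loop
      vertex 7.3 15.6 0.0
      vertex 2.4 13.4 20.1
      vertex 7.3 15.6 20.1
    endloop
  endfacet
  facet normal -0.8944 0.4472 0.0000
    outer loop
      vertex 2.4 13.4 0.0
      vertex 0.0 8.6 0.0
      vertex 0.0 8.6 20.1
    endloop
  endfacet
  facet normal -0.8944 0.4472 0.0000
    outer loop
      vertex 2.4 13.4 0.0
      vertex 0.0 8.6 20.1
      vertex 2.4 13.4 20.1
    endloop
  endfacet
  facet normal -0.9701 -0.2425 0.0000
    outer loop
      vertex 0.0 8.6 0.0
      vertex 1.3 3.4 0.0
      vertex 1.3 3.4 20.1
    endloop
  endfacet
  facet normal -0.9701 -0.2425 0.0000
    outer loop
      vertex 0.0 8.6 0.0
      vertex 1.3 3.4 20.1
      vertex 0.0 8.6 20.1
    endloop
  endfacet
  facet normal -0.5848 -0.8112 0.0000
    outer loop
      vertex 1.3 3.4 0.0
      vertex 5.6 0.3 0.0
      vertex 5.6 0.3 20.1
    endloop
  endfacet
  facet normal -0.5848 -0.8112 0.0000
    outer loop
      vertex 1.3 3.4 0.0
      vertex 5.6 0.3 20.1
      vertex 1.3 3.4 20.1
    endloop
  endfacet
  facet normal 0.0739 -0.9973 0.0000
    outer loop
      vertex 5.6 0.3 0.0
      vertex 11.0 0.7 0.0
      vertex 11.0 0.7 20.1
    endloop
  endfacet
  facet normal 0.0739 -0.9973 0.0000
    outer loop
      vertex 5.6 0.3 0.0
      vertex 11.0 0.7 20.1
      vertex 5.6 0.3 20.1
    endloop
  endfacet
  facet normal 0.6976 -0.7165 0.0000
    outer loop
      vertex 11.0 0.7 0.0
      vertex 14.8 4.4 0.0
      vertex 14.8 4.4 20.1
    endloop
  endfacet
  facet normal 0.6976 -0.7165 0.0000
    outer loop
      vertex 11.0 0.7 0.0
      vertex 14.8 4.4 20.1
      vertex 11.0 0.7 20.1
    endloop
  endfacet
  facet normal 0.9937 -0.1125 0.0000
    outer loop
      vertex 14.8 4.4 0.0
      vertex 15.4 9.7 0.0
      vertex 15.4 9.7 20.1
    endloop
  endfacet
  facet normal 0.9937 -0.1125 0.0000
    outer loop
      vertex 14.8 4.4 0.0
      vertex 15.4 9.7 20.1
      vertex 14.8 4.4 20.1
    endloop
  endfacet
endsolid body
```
; perimeter-only toolpath
G21 ; units = mm
G90 ; absolute positioning
G28 ; home
; layer 1
G0 Z4.0
G0 X15.4 Y9.7
G1 X12.4 Y14.1
G1 X7.3 Y15.6
G1 X2.4 Y13.4
G1 X0.0 Y8.6
G1 X1.3 Y3.4
G1 X5.6 Y0.3
G1 X11.0 Y0.7
G1 X14.8 Y4.4
G1 X15.4 Y9.7
; layer 2
G0 Z8.0
G0 X15.4 Y9.7
G1 X12.4 Y14.1
G1 X7.3 Y15.6
G1 X2.4 Y13.4
G1 X0.0 Y8.6
G1 X1.3 Y3.4
G1 X5.6 Y0.3
G1 X11.0 Y0.7
G1 X14.8 Y4.4
G1 X15.4 Y9.7
; layer 3
G0 Z12.1
G0 X15.4 Y9.7
G1 X12.4 Y14.1
G1 X7.3 Y15.6
G1 X2.4 Y13.4
G1 X0.0 Y8.6
G1 X1.3 Y3.4
G1 X5.6 Y0.3
G1 X11.0 Y0.7
G1 X14.8 Y4.4
G1 X15.4 Y9.7
; layer 4
G0 Z16.1
G0 X15.4 Y9.7
G1 X12.4 Y14.1
G1 X7.3 Y15.6
G1 X2.4 Y13.4
G1 X0.0 Y8.6
G1 X1.3 Y3.4
G1 X5.6 Y0.3
G1 X11.0 Y0.7
G1 X14.8 Y4.4
G1 X15.4 Y9.7
; layer 5
G0 Z20.1
G0 X15.4 Y9.7
G1 X12.4 Y14.1
G1 X7.3 Y15.6
G1 X2.4 Y13.4
G1 X0.0 Y8.6
G1 X1.3 Y3.4
G1 X5.6 Y0.3
G1 X11.0 Y0.7
G1 X14.8 Y4.4
G1 X15.4 Y9.7
M2 ; end

The solid is a regular 9-sided prism (a cylinder approximated with 9 flat sides), circumscribed radius ≈ 7.8 mm, height ≈ 20.1 mm. Slicing at Δz = 4.0 mm — 5 equal slices spanning the solid's height, so layer i sits at z = i·h/5 — gives 5 non-empty perimeters. Each is a 9-segment closed polygon; G0 lifts to the layer z and rapids to the start vertex, then G1 traces the edges.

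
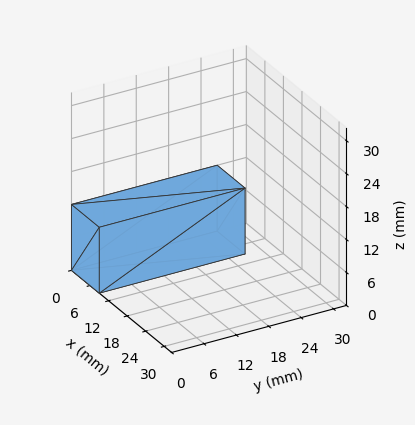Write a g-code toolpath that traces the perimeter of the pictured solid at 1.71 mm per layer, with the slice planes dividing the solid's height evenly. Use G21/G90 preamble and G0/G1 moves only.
Reading the render: the shape is a rectangular box, roughly 9 × 27 mm footprint and 12 mm tall (dimensions read to the nearest mm from the axis ticks). For the g-code, the solid's height is divided into equal slices at the stated Δz and each level perimeter traced with G1 moves after a G0 lift.

; perimeter-only toolpath
G21 ; units = mm
G90 ; absolute positioning
G28 ; home
; layer 1
G0 Z1.71
G0 X0.00 Y0.00
G1 X9.00 Y0.00
G1 X9.00 Y27.00
G1 X0.00 Y27.00
G1 X0.00 Y0.00
; layer 2
G0 Z3.43
G0 X0.00 Y0.00
G1 X9.00 Y0.00
G1 X9.00 Y27.00
G1 X0.00 Y27.00
G1 X0.00 Y0.00
; layer 3
G0 Z5.14
G0 X0.00 Y0.00
G1 X9.00 Y0.00
G1 X9.00 Y27.00
G1 X0.00 Y27.00
G1 X0.00 Y0.00
; layer 4
G0 Z6.86
G0 X0.00 Y0.00
G1 X9.00 Y0.00
G1 X9.00 Y27.00
G1 X0.00 Y27.00
G1 X0.00 Y0.00
; layer 5
G0 Z8.57
G0 X0.00 Y0.00
G1 X9.00 Y0.00
G1 X9.00 Y27.00
G1 X0.00 Y27.00
G1 X0.00 Y0.00
; layer 6
G0 Z10.29
G0 X0.00 Y0.00
G1 X9.00 Y0.00
G1 X9.00 Y27.00
G1 X0.00 Y27.00
G1 X0.00 Y0.00
; layer 7
G0 Z12.00
G0 X0.00 Y0.00
G1 X9.00 Y0.00
G1 X9.00 Y27.00
G1 X0.00 Y27.00
G1 X0.00 Y0.00
M2 ; end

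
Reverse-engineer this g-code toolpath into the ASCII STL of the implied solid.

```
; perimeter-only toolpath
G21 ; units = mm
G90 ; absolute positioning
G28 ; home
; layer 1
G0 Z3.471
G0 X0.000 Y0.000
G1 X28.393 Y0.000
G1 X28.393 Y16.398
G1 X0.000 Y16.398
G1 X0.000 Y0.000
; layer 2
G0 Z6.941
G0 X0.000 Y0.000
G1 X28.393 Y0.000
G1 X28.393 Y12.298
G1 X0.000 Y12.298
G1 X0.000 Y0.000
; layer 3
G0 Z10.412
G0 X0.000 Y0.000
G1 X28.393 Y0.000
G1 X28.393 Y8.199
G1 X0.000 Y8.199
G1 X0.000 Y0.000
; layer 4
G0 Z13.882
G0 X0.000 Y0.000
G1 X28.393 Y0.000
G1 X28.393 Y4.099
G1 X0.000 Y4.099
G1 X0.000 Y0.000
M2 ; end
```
solid part
  facet normal 0.0000 0.0000 -1.0000
    outer loop
      vertex 28.393 20.497 0.000
      vertex 28.393 0.000 0.000
      vertex 0.000 0.000 0.000
    endloop
  endfacet
  facet normal 0.0000 0.0000 -1.0000
    outer loop
      vertex 0.000 20.497 0.000
      vertex 28.393 20.497 0.000
      vertex 0.000 0.000 0.000
    endloop
  endfacet
  facet normal 0.0000 -1.0000 0.0000
    outer loop
      vertex 0.000 0.000 0.000
      vertex 28.393 0.000 0.000
      vertex 28.393 0.000 17.353
    endloop
  endfacet
  facet normal 0.0000 -1.0000 0.0000
    outer loop
      vertex 0.000 0.000 0.000
      vertex 28.393 0.000 17.353
      vertex 0.000 0.000 17.353
    endloop
  endfacet
  facet normal 0.0000 0.6461 0.7632
    outer loop
      vertex 0.000 0.000 17.353
      vertex 28.393 0.000 17.353
      vertex 28.393 20.497 0.000
    endloop
  endfacet
  facet normal 0.0000 0.6461 0.7632
    outer loop
      vertex 0.000 0.000 17.353
      vertex 28.393 20.497 0.000
      vertex 0.000 20.497 0.000
    endloop
  endfacet
  facet normal -1.0000 0.0000 0.0000
    outer loop
      vertex 0.000 0.000 17.353
      vertex 0.000 20.497 0.000
      vertex 0.000 0.000 0.000
    endloop
  endfacet
  facet normal 1.0000 0.0000 0.0000
    outer loop
      vertex 28.393 0.000 0.000
      vertex 28.393 20.497 0.000
      vertex 28.393 0.000 17.353
    endloop
  endfacet
endsolid part

The G0 Z moves step by Δz≈3.471 mm. The G1 loops shrink linearly with z, so the solid tapers from its base footprint up to z≈17.4. Closing with a flat bottom cap and the tapered top and triangulating gives 8 facets — a wedge (ramp): 28.4 × 20.5 mm base, rising to 17.4 mm along the y=0 edge and sloping linearly to z=0 at y=20.5.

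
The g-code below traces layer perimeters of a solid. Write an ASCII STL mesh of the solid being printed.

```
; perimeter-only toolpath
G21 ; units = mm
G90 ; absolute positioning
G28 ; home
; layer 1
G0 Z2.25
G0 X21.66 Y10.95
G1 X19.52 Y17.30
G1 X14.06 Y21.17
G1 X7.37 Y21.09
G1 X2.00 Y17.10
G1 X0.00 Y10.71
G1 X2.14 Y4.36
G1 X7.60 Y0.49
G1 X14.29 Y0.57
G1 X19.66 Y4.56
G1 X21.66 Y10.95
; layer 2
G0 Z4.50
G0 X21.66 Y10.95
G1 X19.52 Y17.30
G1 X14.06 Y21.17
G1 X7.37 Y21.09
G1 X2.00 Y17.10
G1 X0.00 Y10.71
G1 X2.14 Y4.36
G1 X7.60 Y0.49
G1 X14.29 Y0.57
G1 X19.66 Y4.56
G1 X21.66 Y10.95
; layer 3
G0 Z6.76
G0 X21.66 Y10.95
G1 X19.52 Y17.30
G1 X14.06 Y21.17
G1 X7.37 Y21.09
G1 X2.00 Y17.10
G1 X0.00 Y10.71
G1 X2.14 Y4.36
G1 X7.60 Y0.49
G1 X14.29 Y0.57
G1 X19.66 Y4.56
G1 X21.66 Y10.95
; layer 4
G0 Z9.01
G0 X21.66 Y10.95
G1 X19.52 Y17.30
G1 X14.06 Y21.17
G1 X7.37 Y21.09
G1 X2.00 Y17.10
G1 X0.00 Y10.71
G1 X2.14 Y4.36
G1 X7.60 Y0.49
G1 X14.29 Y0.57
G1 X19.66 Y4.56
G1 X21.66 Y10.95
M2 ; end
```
solid part
  facet normal 0.0000 0.0000 -1.0000
    outer loop
      vertex 14.06 21.17 0.00
      vertex 19.52 17.30 0.00
      vertex 21.66 10.95 0.00
    endloop
  endfacet
  facet normal 0.0000 0.0000 -1.0000
    outer loop
      vertex 7.37 21.09 0.00
      vertex 14.06 21.17 0.00
      vertex 21.66 10.95 0.00
    endloop
  endfacet
  facet normal 0.0000 0.0000 -1.0000
    outer loop
      vertex 2.00 17.10 0.00
      vertex 7.37 21.09 0.00
      vertex 21.66 10.95 0.00
    endloop
  endfacet
  facet normal 0.0000 0.0000 -1.0000
    outer loop
      vertex 0.00 10.71 0.00
      vertex 2.00 17.10 0.00
      vertex 21.66 10.95 0.00
    endloop
  endfacet
  facet normal 0.0000 0.0000 -1.0000
    outer loop
      vertex 2.14 4.36 0.00
      vertex 0.00 10.71 0.00
      vertex 21.66 10.95 0.00
    endloop
  endfacet
  facet normal 0.0000 0.0000 -1.0000
    outer loop
      vertex 7.60 0.49 0.00
      vertex 2.14 4.36 0.00
      vertex 21.66 10.95 0.00
    endloop
  endfacet
  facet normal 0.0000 0.0000 -1.0000
    outer loop
      vertex 14.29 0.57 0.00
      vertex 7.60 0.49 0.00
      vertex 21.66 10.95 0.00
    endloop
  endfacet
  facet normal 0.0000 0.0000 -1.0000
    outer loop
      vertex 19.66 4.56 0.00
      vertex 14.29 0.57 0.00
      vertex 21.66 10.95 0.00
    endloop
  endfacet
  facet normal 0.0000 0.0000 1.0000
    outer loop
      vertex 21.66 10.95 9.01
      vertex 19.52 17.30 9.01
      vertex 14.06 21.17 9.01
    endloop
  endfacet
  facet normal 0.0000 0.0000 1.0000
    outer loop
      vertex 21.66 10.95 9.01
      vertex 14.06 21.17 9.01
      vertex 7.37 21.09 9.01
    endloop
  endfacet
  facet normal 0.0000 0.0000 1.0000
    outer loop
      vertex 21.66 10.95 9.01
      vertex 7.37 21.09 9.01
      vertex 2.00 17.10 9.01
    endloop
  endfacet
  facet normal 0.0000 0.0000 1.0000
    outer loop
      vertex 21.66 10.95 9.01
      vertex 2.00 17.10 9.01
      vertex 0.00 10.71 9.01
    endloop
  endfacet
  facet normal 0.0000 0.0000 1.0000
    outer loop
      vertex 21.66 10.95 9.01
      vertex 0.00 10.71 9.01
      vertex 2.14 4.36 9.01
    endloop
  endfacet
  facet normal 0.0000 0.0000 1.0000
    outer loop
      vertex 21.66 10.95 9.01
      vertex 2.14 4.36 9.01
      vertex 7.60 0.49 9.01
    endloop
  endfacet
  facet normal 0.0000 0.0000 1.0000
    outer loop
      vertex 21.66 10.95 9.01
      vertex 7.60 0.49 9.01
      vertex 14.29 0.57 9.01
    endloop
  endfacet
  facet normal 0.0000 0.0000 1.0000
    outer loop
      vertex 21.66 10.95 9.01
      vertex 14.29 0.57 9.01
      vertex 19.66 4.56 9.01
    endloop
  endfacet
  facet normal 0.9476 0.3194 0.0000
    outer loop
      vertex 21.66 10.95 0.00
      vertex 19.52 17.30 0.00
      vertex 19.52 17.30 9.01
    endloop
  endfacet
  facet normal 0.9476 0.3194 0.0000
    outer loop
      vertex 21.66 10.95 0.00
      vertex 19.52 17.30 9.01
      vertex 21.66 10.95 9.01
    endloop
  endfacet
  facet normal 0.5783 0.8158 0.0000
    outer loop
      vertex 19.52 17.30 0.00
      vertex 14.06 21.17 0.00
      vertex 14.06 21.17 9.01
    endloop
  endfacet
  facet normal 0.5783 0.8158 0.0000
    outer loop
      vertex 19.52 17.30 0.00
      vertex 14.06 21.17 9.01
      vertex 19.52 17.30 9.01
    endloop
  endfacet
  facet normal -0.0120 0.9999 0.0000
    outer loop
      vertex 14.06 21.17 0.00
      vertex 7.37 21.09 0.00
      vertex 7.37 21.09 9.01
    endloop
  endfacet
  facet normal -0.0120 0.9999 0.0000
    outer loop
      vertex 14.06 21.17 0.00
      vertex 7.37 21.09 9.01
      vertex 14.06 21.17 9.01
    endloop
  endfacet
  facet normal -0.5964 0.8027 0.0000
    outer loop
      vertex 7.37 21.09 0.00
      vertex 2.00 17.10 0.00
      vertex 2.00 17.10 9.01
    endloop
  endfacet
  facet normal -0.5964 0.8027 0.0000
    outer loop
      vertex 7.37 21.09 0.00
      vertex 2.00 17.10 9.01
      vertex 7.37 21.09 9.01
    endloop
  endfacet
  facet normal -0.9543 0.2987 0.0000
    outer loop
      vertex 2.00 17.10 0.00
      vertex 0.00 10.71 0.00
      vertex 0.00 10.71 9.01
    endloop
  endfacet
  facet normal -0.9543 0.2987 0.0000
    outer loop
      vertex 2.00 17.10 0.00
      vertex 0.00 10.71 9.01
      vertex 2.00 17.10 9.01
    endloop
  endfacet
  facet normal -0.9476 -0.3194 0.0000
    outer loop
      vertex 0.00 10.71 0.00
      vertex 2.14 4.36 0.00
      vertex 2.14 4.36 9.01
    endloop
  endfacet
  facet normal -0.9476 -0.3194 0.0000
    outer loop
      vertex 0.00 10.71 0.00
      vertex 2.14 4.36 9.01
      vertex 0.00 10.71 9.01
    endloop
  endfacet
  facet normal -0.5783 -0.8158 0.0000
    outer loop
      vertex 2.14 4.36 0.00
      vertex 7.60 0.49 0.00
      vertex 7.60 0.49 9.01
    endloop
  endfacet
  facet normal -0.5783 -0.8158 0.0000
    outer loop
      vertex 2.14 4.36 0.00
      vertex 7.60 0.49 9.01
      vertex 2.14 4.36 9.01
    endloop
  endfacet
  facet normal 0.0120 -0.9999 0.0000
    outer loop
      vertex 7.60 0.49 0.00
      vertex 14.29 0.57 0.00
      vertex 14.29 0.57 9.01
    endloop
  endfacet
  facet normal 0.0120 -0.9999 0.0000
    outer loop
      vertex 7.60 0.49 0.00
      vertex 14.29 0.57 9.01
      vertex 7.60 0.49 9.01
    endloop
  endfacet
  facet normal 0.5964 -0.8027 0.0000
    outer loop
      vertex 14.29 0.57 0.00
      vertex 19.66 4.56 0.00
      vertex 19.66 4.56 9.01
    endloop
  endfacet
  facet normal 0.5964 -0.8027 0.0000
    outer loop
      vertex 14.29 0.57 0.00
      vertex 19.66 4.56 9.01
      vertex 14.29 0.57 9.01
    endloop
  endfacet
  facet normal 0.9543 -0.2987 0.0000
    outer loop
      vertex 19.66 4.56 0.00
      vertex 21.66 10.95 0.00
      vertex 21.66 10.95 9.01
    endloop
  endfacet
  facet normal 0.9543 -0.2987 0.0000
    outer loop
      vertex 19.66 4.56 0.00
      vertex 21.66 10.95 9.01
      vertex 19.66 4.56 9.01
    endloop
  endfacet
endsolid part

The G0 Z moves step by Δz≈2.25 mm. Every layer's G1 loop is the same polygon, so the solid is a straight extrusion of it from z=0 to z≈9.01. Closing with flat bottom and top caps and triangulating gives 36 facets — a regular 10-sided prism (a cylinder approximated with 10 flat sides), circumscribed radius ≈ 10.8 mm, height ≈ 9.01 mm.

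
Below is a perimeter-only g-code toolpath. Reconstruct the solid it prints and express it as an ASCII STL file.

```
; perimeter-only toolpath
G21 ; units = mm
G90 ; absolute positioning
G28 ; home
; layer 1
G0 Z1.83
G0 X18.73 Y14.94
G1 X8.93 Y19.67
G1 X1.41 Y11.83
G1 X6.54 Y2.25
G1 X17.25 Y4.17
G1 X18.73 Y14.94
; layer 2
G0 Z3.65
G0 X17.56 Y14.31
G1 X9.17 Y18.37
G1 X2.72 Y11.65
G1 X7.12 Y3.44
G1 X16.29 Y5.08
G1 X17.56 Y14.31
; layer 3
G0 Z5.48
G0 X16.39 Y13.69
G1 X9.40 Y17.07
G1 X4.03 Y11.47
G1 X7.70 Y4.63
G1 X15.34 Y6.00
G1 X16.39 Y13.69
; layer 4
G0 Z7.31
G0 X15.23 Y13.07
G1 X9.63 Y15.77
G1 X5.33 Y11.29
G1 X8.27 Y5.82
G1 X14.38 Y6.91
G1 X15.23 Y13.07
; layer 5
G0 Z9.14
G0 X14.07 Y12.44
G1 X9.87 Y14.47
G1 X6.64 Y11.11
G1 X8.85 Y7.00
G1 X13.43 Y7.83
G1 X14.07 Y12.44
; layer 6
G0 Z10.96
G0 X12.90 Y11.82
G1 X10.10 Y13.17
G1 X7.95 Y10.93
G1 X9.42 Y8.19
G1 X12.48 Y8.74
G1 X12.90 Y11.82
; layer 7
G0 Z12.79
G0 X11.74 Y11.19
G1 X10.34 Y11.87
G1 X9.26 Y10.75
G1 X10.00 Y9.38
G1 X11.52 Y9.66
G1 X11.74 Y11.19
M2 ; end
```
solid part
  facet normal 0.0000 0.0000 -1.0000
    outer loop
      vertex 0.10 12.01 0.00
      vertex 8.70 20.97 0.00
      vertex 19.89 15.56 0.00
    endloop
  endfacet
  facet normal 0.0000 0.0000 -1.0000
    outer loop
      vertex 5.97 1.06 0.00
      vertex 0.10 12.01 0.00
      vertex 19.89 15.56 0.00
    endloop
  endfacet
  facet normal 0.0000 0.0000 -1.0000
    outer loop
      vertex 18.20 3.25 0.00
      vertex 5.97 1.06 0.00
      vertex 19.89 15.56 0.00
    endloop
  endfacet
  facet normal 0.3757 0.7772 0.5048
    outer loop
      vertex 19.89 15.56 0.00
      vertex 8.70 20.97 0.00
      vertex 10.57 10.57 14.62
    endloop
  endfacet
  facet normal -0.6228 0.5977 0.5049
    outer loop
      vertex 8.70 20.97 0.00
      vertex 0.10 12.01 0.00
      vertex 10.57 10.57 14.62
    endloop
  endfacet
  facet normal -0.7609 -0.4079 0.5047
    outer loop
      vertex 0.10 12.01 0.00
      vertex 5.97 1.06 0.00
      vertex 10.57 10.57 14.62
    endloop
  endfacet
  facet normal 0.1522 -0.8497 0.5048
    outer loop
      vertex 5.97 1.06 0.00
      vertex 18.20 3.25 0.00
      vertex 10.57 10.57 14.62
    endloop
  endfacet
  facet normal 0.8551 -0.1174 0.5050
    outer loop
      vertex 18.20 3.25 0.00
      vertex 19.89 15.56 0.00
      vertex 10.57 10.57 14.62
    endloop
  endfacet
endsolid part

The G0 Z moves step by Δz≈1.83 mm. The G1 loops shrink linearly with z, so the solid tapers from its base footprint up to z≈14.6. Closing with a flat bottom cap and the tapered top and triangulating gives 8 facets — a regular 5-sided pyramid, base circumscribed radius ≈ 10.6 mm, apex at z ≈ 14.6 mm.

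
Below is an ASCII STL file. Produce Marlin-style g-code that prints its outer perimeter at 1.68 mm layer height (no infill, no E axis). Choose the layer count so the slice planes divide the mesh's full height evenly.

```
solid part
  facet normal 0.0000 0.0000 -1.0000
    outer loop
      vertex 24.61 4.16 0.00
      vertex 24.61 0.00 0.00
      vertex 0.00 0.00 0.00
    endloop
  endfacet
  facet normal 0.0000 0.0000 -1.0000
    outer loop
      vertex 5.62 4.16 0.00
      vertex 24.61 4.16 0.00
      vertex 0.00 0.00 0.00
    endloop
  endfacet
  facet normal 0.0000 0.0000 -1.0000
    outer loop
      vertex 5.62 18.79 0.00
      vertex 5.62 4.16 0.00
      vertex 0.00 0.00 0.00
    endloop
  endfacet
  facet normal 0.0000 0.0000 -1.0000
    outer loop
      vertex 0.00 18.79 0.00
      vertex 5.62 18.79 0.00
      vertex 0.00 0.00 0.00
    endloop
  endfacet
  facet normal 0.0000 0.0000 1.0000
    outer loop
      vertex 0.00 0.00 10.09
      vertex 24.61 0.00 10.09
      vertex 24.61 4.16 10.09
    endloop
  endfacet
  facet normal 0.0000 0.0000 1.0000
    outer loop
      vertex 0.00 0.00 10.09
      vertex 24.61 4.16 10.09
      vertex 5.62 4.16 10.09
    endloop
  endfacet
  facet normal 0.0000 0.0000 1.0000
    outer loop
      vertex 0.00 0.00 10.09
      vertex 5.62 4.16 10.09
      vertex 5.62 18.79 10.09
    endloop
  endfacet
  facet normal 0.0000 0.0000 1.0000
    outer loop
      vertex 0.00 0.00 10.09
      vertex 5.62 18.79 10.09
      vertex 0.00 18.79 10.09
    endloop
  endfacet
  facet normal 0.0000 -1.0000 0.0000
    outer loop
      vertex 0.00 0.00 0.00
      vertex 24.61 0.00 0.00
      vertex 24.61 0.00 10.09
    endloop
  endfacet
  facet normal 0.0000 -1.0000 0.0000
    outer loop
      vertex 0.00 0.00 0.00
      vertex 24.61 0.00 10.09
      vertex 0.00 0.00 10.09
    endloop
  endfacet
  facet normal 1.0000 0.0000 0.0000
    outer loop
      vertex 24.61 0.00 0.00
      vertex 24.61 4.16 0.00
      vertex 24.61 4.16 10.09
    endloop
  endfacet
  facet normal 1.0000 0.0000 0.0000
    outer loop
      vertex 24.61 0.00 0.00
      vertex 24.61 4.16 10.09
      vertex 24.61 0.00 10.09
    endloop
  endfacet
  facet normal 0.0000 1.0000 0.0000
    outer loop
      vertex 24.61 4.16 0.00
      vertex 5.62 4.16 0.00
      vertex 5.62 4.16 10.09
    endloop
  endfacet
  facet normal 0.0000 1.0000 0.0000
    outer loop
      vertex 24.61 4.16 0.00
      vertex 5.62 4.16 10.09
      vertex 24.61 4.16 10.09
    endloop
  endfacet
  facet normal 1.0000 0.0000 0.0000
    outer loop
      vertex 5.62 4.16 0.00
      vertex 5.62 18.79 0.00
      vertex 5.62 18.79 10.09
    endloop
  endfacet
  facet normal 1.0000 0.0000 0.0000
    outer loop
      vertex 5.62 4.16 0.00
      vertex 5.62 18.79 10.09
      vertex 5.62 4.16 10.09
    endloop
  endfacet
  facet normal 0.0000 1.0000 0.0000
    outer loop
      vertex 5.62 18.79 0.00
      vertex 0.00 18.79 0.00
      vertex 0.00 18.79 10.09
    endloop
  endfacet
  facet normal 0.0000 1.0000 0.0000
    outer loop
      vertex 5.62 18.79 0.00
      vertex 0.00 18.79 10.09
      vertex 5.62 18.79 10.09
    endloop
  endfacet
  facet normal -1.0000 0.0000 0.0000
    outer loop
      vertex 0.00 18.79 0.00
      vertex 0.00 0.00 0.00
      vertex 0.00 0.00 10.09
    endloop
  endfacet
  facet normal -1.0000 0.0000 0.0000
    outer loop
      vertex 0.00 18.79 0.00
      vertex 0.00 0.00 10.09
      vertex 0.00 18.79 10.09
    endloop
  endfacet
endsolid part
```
; perimeter-only toolpath
G21 ; units = mm
G90 ; absolute positioning
G28 ; home
; layer 1
G0 Z1.68
G0 X0.00 Y0.00
G1 X24.61 Y0.00
G1 X24.61 Y4.16
G1 X5.62 Y4.16
G1 X5.62 Y18.79
G1 X0.00 Y18.79
G1 X0.00 Y0.00
; layer 2
G0 Z3.36
G0 X0.00 Y0.00
G1 X24.61 Y0.00
G1 X24.61 Y4.16
G1 X5.62 Y4.16
G1 X5.62 Y18.79
G1 X0.00 Y18.79
G1 X0.00 Y0.00
; layer 3
G0 Z5.04
G0 X0.00 Y0.00
G1 X24.61 Y0.00
G1 X24.61 Y4.16
G1 X5.62 Y4.16
G1 X5.62 Y18.79
G1 X0.00 Y18.79
G1 X0.00 Y0.00
; layer 4
G0 Z6.73
G0 X0.00 Y0.00
G1 X24.61 Y0.00
G1 X24.61 Y4.16
G1 X5.62 Y4.16
G1 X5.62 Y18.79
G1 X0.00 Y18.79
G1 X0.00 Y0.00
; layer 5
G0 Z8.41
G0 X0.00 Y0.00
G1 X24.61 Y0.00
G1 X24.61 Y4.16
G1 X5.62 Y4.16
G1 X5.62 Y18.79
G1 X0.00 Y18.79
G1 X0.00 Y0.00
; layer 6
G0 Z10.09
G0 X0.00 Y0.00
G1 X24.61 Y0.00
G1 X24.61 Y4.16
G1 X5.62 Y4.16
G1 X5.62 Y18.79
G1 X0.00 Y18.79
G1 X0.00 Y0.00
M2 ; end

The solid is an L-shaped prism: outer 24.6 × 18.8 mm, arm thicknesses ≈ 4.16 mm (horizontal) and 5.62 mm (vertical), extruded 10.1 mm in z. Slicing at Δz = 1.68 mm — 6 equal slices spanning the solid's height, so layer i sits at z = i·h/6 — gives 6 non-empty perimeters. Each is a 6-segment closed polygon; G0 lifts to the layer z and rapids to the start vertex, then G1 traces the edges.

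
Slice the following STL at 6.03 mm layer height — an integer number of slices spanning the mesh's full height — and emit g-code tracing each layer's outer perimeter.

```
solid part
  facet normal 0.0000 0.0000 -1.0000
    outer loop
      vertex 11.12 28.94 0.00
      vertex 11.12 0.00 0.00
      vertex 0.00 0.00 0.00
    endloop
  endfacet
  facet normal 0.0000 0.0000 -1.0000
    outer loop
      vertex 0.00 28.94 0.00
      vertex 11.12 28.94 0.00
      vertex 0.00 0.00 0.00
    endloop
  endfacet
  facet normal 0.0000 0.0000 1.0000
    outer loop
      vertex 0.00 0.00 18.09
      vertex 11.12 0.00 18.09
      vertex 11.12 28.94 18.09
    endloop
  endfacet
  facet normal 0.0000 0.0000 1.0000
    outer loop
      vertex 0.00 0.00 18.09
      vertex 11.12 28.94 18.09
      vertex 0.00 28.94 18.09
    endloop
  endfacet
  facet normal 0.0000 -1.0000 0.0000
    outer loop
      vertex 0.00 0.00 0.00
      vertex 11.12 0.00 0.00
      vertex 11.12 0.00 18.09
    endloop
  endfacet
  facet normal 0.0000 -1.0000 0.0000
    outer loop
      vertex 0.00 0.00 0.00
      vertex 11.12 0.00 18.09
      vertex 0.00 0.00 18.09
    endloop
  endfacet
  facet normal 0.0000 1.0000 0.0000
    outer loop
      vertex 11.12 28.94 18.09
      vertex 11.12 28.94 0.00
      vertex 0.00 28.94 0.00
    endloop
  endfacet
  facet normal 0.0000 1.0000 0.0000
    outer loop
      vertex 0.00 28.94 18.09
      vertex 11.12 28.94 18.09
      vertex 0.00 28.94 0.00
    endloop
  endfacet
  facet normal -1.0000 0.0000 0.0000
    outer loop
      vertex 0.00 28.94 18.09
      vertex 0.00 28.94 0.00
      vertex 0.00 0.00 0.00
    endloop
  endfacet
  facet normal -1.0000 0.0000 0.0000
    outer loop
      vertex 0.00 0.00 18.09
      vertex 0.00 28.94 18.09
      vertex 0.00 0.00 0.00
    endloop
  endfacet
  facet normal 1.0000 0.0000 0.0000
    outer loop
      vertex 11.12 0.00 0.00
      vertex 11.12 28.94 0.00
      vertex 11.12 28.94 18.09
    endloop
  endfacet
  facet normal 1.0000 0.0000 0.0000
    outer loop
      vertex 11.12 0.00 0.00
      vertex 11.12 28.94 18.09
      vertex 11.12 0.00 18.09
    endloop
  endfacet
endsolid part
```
; perimeter-only toolpath
G21 ; units = mm
G90 ; absolute positioning
G28 ; home
; layer 1
G0 Z6.03
G0 X0.00 Y0.00
G1 X11.12 Y0.00
G1 X11.12 Y28.94
G1 X0.00 Y28.94
G1 X0.00 Y0.00
; layer 2
G0 Z12.06
G0 X0.00 Y0.00
G1 X11.12 Y0.00
G1 X11.12 Y28.94
G1 X0.00 Y28.94
G1 X0.00 Y0.00
; layer 3
G0 Z18.09
G0 X0.00 Y0.00
G1 X11.12 Y0.00
G1 X11.12 Y28.94
G1 X0.00 Y28.94
G1 X0.00 Y0.00
M2 ; end

The solid is a rectangular box, roughly 11.1 × 28.9 mm footprint and 18.1 mm tall. Slicing at Δz = 6.03 mm — 3 equal slices spanning the solid's height, so layer i sits at z = i·h/3 — gives 3 non-empty perimeters. Each is a 4-segment closed polygon; G0 lifts to the layer z and rapids to the start vertex, then G1 traces the edges.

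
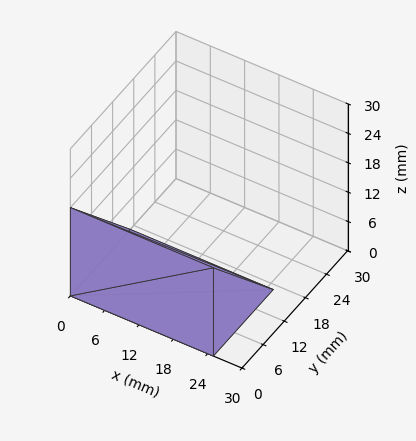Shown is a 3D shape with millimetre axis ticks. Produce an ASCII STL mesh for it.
Reading the render: the shape is a wedge (ramp): 25 × 17 mm base, rising to 18 mm along the y=0 edge and sloping linearly to z=0 at y=17 (dimensions read to the nearest mm from the axis ticks). For the STL, each face is triangulated and given an outward normal.

solid part
  facet normal 0.0000 0.0000 -1.0000
    outer loop
      vertex 25.00 17.00 0.00
      vertex 25.00 0.00 0.00
      vertex 0.00 0.00 0.00
    endloop
  endfacet
  facet normal 0.0000 0.0000 -1.0000
    outer loop
      vertex 0.00 17.00 0.00
      vertex 25.00 17.00 0.00
      vertex 0.00 0.00 0.00
    endloop
  endfacet
  facet normal 0.0000 -1.0000 0.0000
    outer loop
      vertex 0.00 0.00 0.00
      vertex 25.00 0.00 0.00
      vertex 25.00 0.00 18.00
    endloop
  endfacet
  facet normal 0.0000 -1.0000 0.0000
    outer loop
      vertex 0.00 0.00 0.00
      vertex 25.00 0.00 18.00
      vertex 0.00 0.00 18.00
    endloop
  endfacet
  facet normal 0.0000 0.7270 0.6866
    outer loop
      vertex 0.00 0.00 18.00
      vertex 25.00 0.00 18.00
      vertex 25.00 17.00 0.00
    endloop
  endfacet
  facet normal 0.0000 0.7270 0.6866
    outer loop
      vertex 0.00 0.00 18.00
      vertex 25.00 17.00 0.00
      vertex 0.00 17.00 0.00
    endloop
  endfacet
  facet normal -1.0000 0.0000 0.0000
    outer loop
      vertex 0.00 0.00 18.00
      vertex 0.00 17.00 0.00
      vertex 0.00 0.00 0.00
    endloop
  endfacet
  facet normal 1.0000 0.0000 0.0000
    outer loop
      vertex 25.00 0.00 0.00
      vertex 25.00 17.00 0.00
      vertex 25.00 0.00 18.00
    endloop
  endfacet
endsolid part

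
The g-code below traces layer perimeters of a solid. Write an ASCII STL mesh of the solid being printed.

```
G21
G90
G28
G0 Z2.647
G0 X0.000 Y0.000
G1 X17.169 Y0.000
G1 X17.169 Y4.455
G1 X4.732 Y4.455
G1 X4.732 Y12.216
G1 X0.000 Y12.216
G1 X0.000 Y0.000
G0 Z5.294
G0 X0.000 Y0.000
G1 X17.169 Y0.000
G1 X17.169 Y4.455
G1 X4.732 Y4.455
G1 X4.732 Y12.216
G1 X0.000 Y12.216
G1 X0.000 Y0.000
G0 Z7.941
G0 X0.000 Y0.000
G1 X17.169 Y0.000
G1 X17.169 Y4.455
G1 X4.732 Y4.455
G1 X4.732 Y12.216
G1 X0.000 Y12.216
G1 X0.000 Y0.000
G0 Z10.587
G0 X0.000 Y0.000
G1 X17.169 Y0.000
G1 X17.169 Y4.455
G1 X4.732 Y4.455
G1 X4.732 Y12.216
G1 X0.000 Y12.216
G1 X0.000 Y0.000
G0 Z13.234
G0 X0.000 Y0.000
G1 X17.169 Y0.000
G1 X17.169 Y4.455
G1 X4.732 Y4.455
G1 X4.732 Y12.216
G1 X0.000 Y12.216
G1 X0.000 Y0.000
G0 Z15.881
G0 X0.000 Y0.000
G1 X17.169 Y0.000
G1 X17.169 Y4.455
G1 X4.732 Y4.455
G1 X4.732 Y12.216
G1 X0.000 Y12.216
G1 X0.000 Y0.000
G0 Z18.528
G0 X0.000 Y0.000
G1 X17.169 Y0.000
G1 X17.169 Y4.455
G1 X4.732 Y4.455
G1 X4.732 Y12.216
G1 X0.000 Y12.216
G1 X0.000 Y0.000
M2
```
solid part
  facet normal 0.0000 0.0000 -1.0000
    outer loop
      vertex 17.169 4.455 0.000
      vertex 17.169 0.000 0.000
      vertex 0.000 0.000 0.000
    endloop
  endfacet
  facet normal 0.0000 0.0000 -1.0000
    outer loop
      vertex 4.732 4.455 0.000
      vertex 17.169 4.455 0.000
      vertex 0.000 0.000 0.000
    endloop
  endfacet
  facet normal 0.0000 0.0000 -1.0000
    outer loop
      vertex 4.732 12.216 0.000
      vertex 4.732 4.455 0.000
      vertex 0.000 0.000 0.000
    endloop
  endfacet
  facet normal 0.0000 0.0000 -1.0000
    outer loop
      vertex 0.000 12.216 0.000
      vertex 4.732 12.216 0.000
      vertex 0.000 0.000 0.000
    endloop
  endfacet
  facet normal 0.0000 0.0000 1.0000
    outer loop
      vertex 0.000 0.000 18.528
      vertex 17.169 0.000 18.528
      vertex 17.169 4.455 18.528
    endloop
  endfacet
  facet normal 0.0000 0.0000 1.0000
    outer loop
      vertex 0.000 0.000 18.528
      vertex 17.169 4.455 18.528
      vertex 4.732 4.455 18.528
    endloop
  endfacet
  facet normal 0.0000 0.0000 1.0000
    outer loop
      vertex 0.000 0.000 18.528
      vertex 4.732 4.455 18.528
      vertex 4.732 12.216 18.528
    endloop
  endfacet
  facet normal 0.0000 0.0000 1.0000
    outer loop
      vertex 0.000 0.000 18.528
      vertex 4.732 12.216 18.528
      vertex 0.000 12.216 18.528
    endloop
  endfacet
  facet normal 0.0000 -1.0000 0.0000
    outer loop
      vertex 0.000 0.000 0.000
      vertex 17.169 0.000 0.000
      vertex 17.169 0.000 18.528
    endloop
  endfacet
  facet normal 0.0000 -1.0000 0.0000
    outer loop
      vertex 0.000 0.000 0.000
      vertex 17.169 0.000 18.528
      vertex 0.000 0.000 18.528
    endloop
  endfacet
  facet normal 1.0000 0.0000 0.0000
    outer loop
      vertex 17.169 0.000 0.000
      vertex 17.169 4.455 0.000
      vertex 17.169 4.455 18.528
    endloop
  endfacet
  facet normal 1.0000 0.0000 0.0000
    outer loop
      vertex 17.169 0.000 0.000
      vertex 17.169 4.455 18.528
      vertex 17.169 0.000 18.528
    endloop
  endfacet
  facet normal 0.0000 1.0000 0.0000
    outer loop
      vertex 17.169 4.455 0.000
      vertex 4.732 4.455 0.000
      vertex 4.732 4.455 18.528
    endloop
  endfacet
  facet normal 0.0000 1.0000 0.0000
    outer loop
      vertex 17.169 4.455 0.000
      vertex 4.732 4.455 18.528
      vertex 17.169 4.455 18.528
    endloop
  endfacet
  facet normal 1.0000 0.0000 0.0000
    outer loop
      vertex 4.732 4.455 0.000
      vertex 4.732 12.216 0.000
      vertex 4.732 12.216 18.528
    endloop
  endfacet
  facet normal 1.0000 0.0000 0.0000
    outer loop
      vertex 4.732 4.455 0.000
      vertex 4.732 12.216 18.528
      vertex 4.732 4.455 18.528
    endloop
  endfacet
  facet normal 0.0000 1.0000 0.0000
    outer loop
      vertex 4.732 12.216 0.000
      vertex 0.000 12.216 0.000
      vertex 0.000 12.216 18.528
    endloop
  endfacet
  facet normal 0.0000 1.0000 0.0000
    outer loop
      vertex 4.732 12.216 0.000
      vertex 0.000 12.216 18.528
      vertex 4.732 12.216 18.528
    endloop
  endfacet
  facet normal -1.0000 0.0000 0.0000
    outer loop
      vertex 0.000 12.216 0.000
      vertex 0.000 0.000 0.000
      vertex 0.000 0.000 18.528
    endloop
  endfacet
  facet normal -1.0000 0.0000 0.0000
    outer loop
      vertex 0.000 12.216 0.000
      vertex 0.000 0.000 18.528
      vertex 0.000 12.216 18.528
    endloop
  endfacet
endsolid part

The G0 Z moves step by Δz≈2.647 mm. Every layer's G1 loop is the same polygon, so the solid is a straight extrusion of it from z=0 to z≈18.5. Closing with flat bottom and top caps and triangulating gives 20 facets — an L-shaped prism: outer 17.2 × 12.2 mm, arm thicknesses ≈ 4.46 mm (horizontal) and 4.73 mm (vertical), extruded 18.5 mm in z.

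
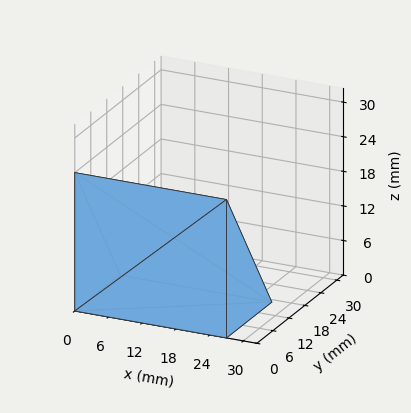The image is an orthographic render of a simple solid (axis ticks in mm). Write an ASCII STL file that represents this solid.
Reading the render: the shape is a wedge (ramp): 27 × 17 mm base, rising to 24 mm along the y=0 edge and sloping linearly to z=0 at y=17 (dimensions read to the nearest mm from the axis ticks). For the STL, each face is triangulated and given an outward normal.

solid part
  facet normal 0.0000 0.0000 -1.0000
    outer loop
      vertex 27.0 17.0 0.0
      vertex 27.0 0.0 0.0
      vertex 0.0 0.0 0.0
    endloop
  endfacet
  facet normal 0.0000 0.0000 -1.0000
    outer loop
      vertex 0.0 17.0 0.0
      vertex 27.0 17.0 0.0
      vertex 0.0 0.0 0.0
    endloop
  endfacet
  facet normal 0.0000 -1.0000 0.0000
    outer loop
      vertex 0.0 0.0 0.0
      vertex 27.0 0.0 0.0
      vertex 27.0 0.0 24.0
    endloop
  endfacet
  facet normal 0.0000 -1.0000 0.0000
    outer loop
      vertex 0.0 0.0 0.0
      vertex 27.0 0.0 24.0
      vertex 0.0 0.0 24.0
    endloop
  endfacet
  facet normal 0.0000 0.8160 0.5780
    outer loop
      vertex 0.0 0.0 24.0
      vertex 27.0 0.0 24.0
      vertex 27.0 17.0 0.0
    endloop
  endfacet
  facet normal 0.0000 0.8160 0.5780
    outer loop
      vertex 0.0 0.0 24.0
      vertex 27.0 17.0 0.0
      vertex 0.0 17.0 0.0
    endloop
  endfacet
  facet normal -1.0000 0.0000 0.0000
    outer loop
      vertex 0.0 0.0 24.0
      vertex 0.0 17.0 0.0
      vertex 0.0 0.0 0.0
    endloop
  endfacet
  facet normal 1.0000 0.0000 0.0000
    outer loop
      vertex 27.0 0.0 0.0
      vertex 27.0 17.0 0.0
      vertex 27.0 0.0 24.0
    endloop
  endfacet
endsolid part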